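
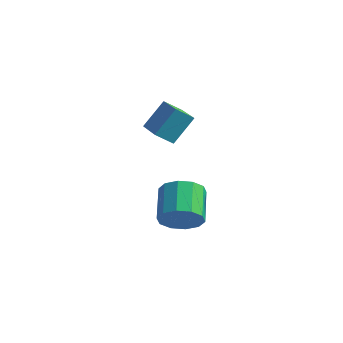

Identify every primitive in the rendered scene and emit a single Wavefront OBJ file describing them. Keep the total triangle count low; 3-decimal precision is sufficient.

v -1.623 -4.574 -3.965
v -0.951 -4.679 -3.152
v -1.925 -3.411 -2.183
v -2.597 -3.306 -2.995
v -0.723 -4.206 -3.543
v -1.697 -2.937 -2.574
v -0.839 -3.873 -4.095
v -1.813 -2.604 -3.126
v -1.255 -3.808 -4.597
v -2.228 -2.539 -3.628
v -1.811 -4.036 -4.858
v -2.784 -2.767 -3.889
v -2.295 -4.469 -4.777
v -3.269 -3.201 -3.808
v -2.523 -4.943 -4.386
v -3.497 -3.674 -3.417
v -2.407 -5.276 -3.834
v -3.381 -4.007 -2.865
v -1.992 -5.341 -3.332
v -2.965 -4.072 -2.363
v -1.436 -5.113 -3.071
v -2.409 -3.844 -2.102
v -3.653 -3.473 0.207
v -4.182 -4.084 0.812
v -3.314 -2.495 1.492
v -3.843 -3.106 2.097
v -2.157 -4.434 0.543
v -2.686 -5.045 1.148
v -1.818 -3.456 1.828
v -2.347 -4.067 2.433
f 2 1 5
f 2 5 3
f 3 5 6
f 3 6 4
f 5 1 7
f 5 7 6
f 6 7 8
f 6 8 4
f 7 1 9
f 7 9 8
f 8 9 10
f 8 10 4
f 9 1 11
f 9 11 10
f 10 11 12
f 10 12 4
f 11 1 13
f 11 13 12
f 12 13 14
f 12 14 4
f 13 1 15
f 13 15 14
f 14 15 16
f 14 16 4
f 15 1 17
f 15 17 16
f 16 17 18
f 16 18 4
f 17 1 19
f 17 19 18
f 18 19 20
f 18 20 4
f 19 1 21
f 19 21 20
f 20 21 22
f 20 22 4
f 21 1 2
f 21 2 22
f 22 2 3
f 22 3 4
f 24 26 23
f 27 24 23
f 23 26 25
f 25 27 23
f 24 30 26
f 28 24 27
f 28 30 24
f 26 30 25
f 29 27 25
f 25 30 29
f 29 28 27
f 30 28 29



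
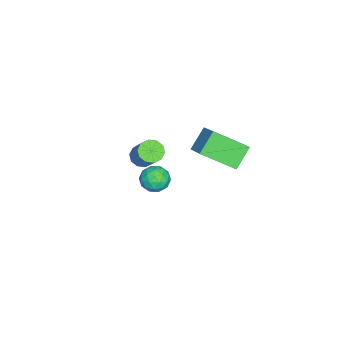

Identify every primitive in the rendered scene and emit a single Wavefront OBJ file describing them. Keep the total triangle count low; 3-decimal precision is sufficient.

v -0.895 2.905 2.726
v -0.514 1.306 3.698
v 0.211 3.694 3.59
v 0.592 2.095 4.562
v 0.028 2.585 1.838
v 0.409 0.986 2.81
v 1.134 3.374 2.702
v 1.515 1.775 3.674
v -2.913 -2.55 -1.625
v -2.423 -2.973 -1.752
v -1.257 -2.114 -0.123
v -1.747 -1.69 0.005
v -2.36 -2.637 -1.974
v -1.194 -1.778 -0.345
v -2.508 -2.268 -2.063
v -1.342 -1.408 -0.434
v -2.811 -2.006 -1.984
v -1.645 -1.147 -0.355
v -3.153 -1.952 -1.768
v -1.987 -1.092 -0.139
v -3.403 -2.126 -1.497
v -2.237 -1.267 0.132
v -3.466 -2.462 -1.275
v -2.3 -1.603 0.354
v -3.318 -2.832 -1.186
v -2.152 -1.972 0.443
v -3.015 -3.093 -1.265
v -1.849 -2.234 0.364
v -2.673 -3.148 -1.481
v -1.507 -2.288 0.148
v 3.36 0.969 3.558
v 3.975 0.901 3.16
v 3.045 -0.141 3.26
v 3.66 -0.209 2.862
v 3.699 -0.173 3.596
v 3.894 0.513 3.78
v 3.126 0.247 2.64
v 3.321 0.933 2.824
v 3.831 0.455 2.592
v 4.185 0.195 3.183
v 2.835 0.565 3.237
v 3.189 0.305 3.828
v 3.695 1.032 3.385
v 3.325 -0.272 3.035
v 3.348 -0.251 3.466
v 3.709 -0.291 3.232
v 3.648 0.804 3.75
v 4.009 0.764 3.516
v 3.847 0.133 3.772
v 3.011 -0.004 2.904
v 3.372 -0.044 2.67
v 3.311 1.051 3.188
v 3.672 1.011 2.954
v 3.173 0.627 2.648
v 3.972 0.73 2.817
v 3.787 0.078 2.642
v 3.473 0.346 2.512
v 3.587 0.749 2.62
v 4.18 0.577 3.165
v 3.995 -0.074 2.99
v 4.018 -0.053 3.421
v 4.132 0.35 3.529
v 4.095 0.315 2.831
v 3.025 0.834 3.43
v 2.84 0.183 3.255
v 2.888 0.41 2.891
v 3.002 0.813 2.999
v 3.233 0.682 3.778
v 3.048 0.03 3.603
v 3.433 0.011 3.8
v 3.547 0.414 3.908
v 2.925 0.445 3.589
f 2 4 1
f 5 2 1
f 1 4 3
f 3 5 1
f 2 8 4
f 6 2 5
f 6 8 2
f 4 8 3
f 7 5 3
f 3 8 7
f 7 6 5
f 8 6 7
f 10 9 13
f 10 13 11
f 11 13 14
f 11 14 12
f 13 9 15
f 13 15 14
f 14 15 16
f 14 16 12
f 15 9 17
f 15 17 16
f 16 17 18
f 16 18 12
f 17 9 19
f 17 19 18
f 18 19 20
f 18 20 12
f 19 9 21
f 19 21 20
f 20 21 22
f 20 22 12
f 21 9 23
f 21 23 22
f 22 23 24
f 22 24 12
f 23 9 25
f 23 25 24
f 24 25 26
f 24 26 12
f 25 9 27
f 25 27 26
f 26 27 28
f 26 28 12
f 27 9 29
f 27 29 28
f 28 29 30
f 28 30 12
f 29 9 10
f 29 10 30
f 30 10 11
f 30 11 12
f 31 68 47
f 68 42 71
f 47 71 36
f 68 71 47
f 31 47 43
f 47 36 48
f 43 48 32
f 47 48 43
f 31 43 52
f 43 32 53
f 52 53 38
f 43 53 52
f 31 52 64
f 52 38 67
f 64 67 41
f 52 67 64
f 31 64 68
f 64 41 72
f 68 72 42
f 64 72 68
f 32 48 59
f 48 36 62
f 59 62 40
f 48 62 59
f 36 71 49
f 71 42 70
f 49 70 35
f 71 70 49
f 42 72 69
f 72 41 65
f 69 65 33
f 72 65 69
f 41 67 66
f 67 38 54
f 66 54 37
f 67 54 66
f 38 53 58
f 53 32 55
f 58 55 39
f 53 55 58
f 34 60 46
f 60 40 61
f 46 61 35
f 60 61 46
f 34 46 44
f 46 35 45
f 44 45 33
f 46 45 44
f 34 44 51
f 44 33 50
f 51 50 37
f 44 50 51
f 34 51 56
f 51 37 57
f 56 57 39
f 51 57 56
f 34 56 60
f 56 39 63
f 60 63 40
f 56 63 60
f 35 61 49
f 61 40 62
f 49 62 36
f 61 62 49
f 33 45 69
f 45 35 70
f 69 70 42
f 45 70 69
f 37 50 66
f 50 33 65
f 66 65 41
f 50 65 66
f 39 57 58
f 57 37 54
f 58 54 38
f 57 54 58
f 40 63 59
f 63 39 55
f 59 55 32
f 63 55 59



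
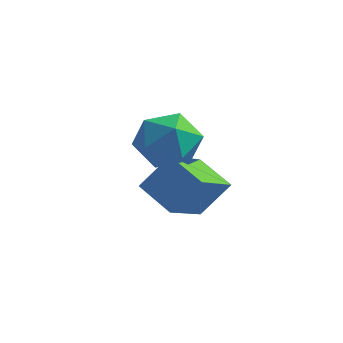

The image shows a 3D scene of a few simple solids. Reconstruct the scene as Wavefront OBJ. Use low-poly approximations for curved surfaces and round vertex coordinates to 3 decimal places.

v -0.534 2.032 -0.04
v -0.027 2.379 -0.257
v 0.007 1.141 -0.203
v 0.514 1.488 -0.42
v 0.349 1.511 0.21
v 0.015 2.062 0.311
v -0.035 1.458 -0.771
v -0.369 2.009 -0.67
v 0.281 2.025 -0.709
v 0.519 2.058 -0.103
v -0.539 1.462 -0.357
v -0.301 1.495 0.249
v -0.244 2.119 -2.135
v -1.016 2.222 -1.747
v -0.333 3.103 -2.572
v -1.105 3.206 -2.184
v 0.165 2.474 -1.416
v -0.607 2.577 -1.028
v 0.076 3.458 -1.853
v -0.696 3.561 -1.465
f 1 12 6
f 1 6 2
f 1 2 8
f 1 8 11
f 1 11 12
f 2 6 10
f 6 12 5
f 12 11 3
f 11 8 7
f 8 2 9
f 4 10 5
f 4 5 3
f 4 3 7
f 4 7 9
f 4 9 10
f 5 10 6
f 3 5 12
f 7 3 11
f 9 7 8
f 10 9 2
f 14 16 13
f 17 14 13
f 13 16 15
f 15 17 13
f 14 20 16
f 18 14 17
f 18 20 14
f 16 20 15
f 19 17 15
f 15 20 19
f 19 18 17
f 20 18 19



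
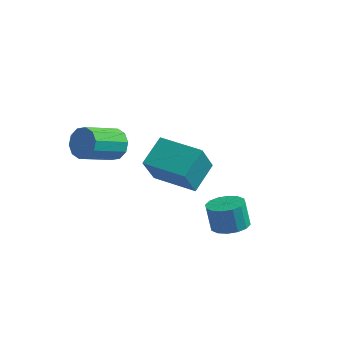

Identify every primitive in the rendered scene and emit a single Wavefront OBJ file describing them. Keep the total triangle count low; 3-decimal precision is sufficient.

v -3.206 0.376 1.788
v -2.834 0.548 2.44
v -3.363 -0.904 3.124
v -3.734 -1.076 2.472
v -3.275 0.724 2.471
v -3.804 -0.728 3.156
v -3.69 0.766 2.242
v -4.219 -0.686 2.926
v -3.92 0.66 1.839
v -4.448 -0.792 2.523
v -3.877 0.445 1.416
v -4.405 -1.007 2.101
v -3.577 0.204 1.136
v -4.106 -1.248 1.82
v -3.136 0.028 1.104
v -3.665 -1.424 1.789
v -2.721 -0.014 1.334
v -3.25 -1.466 2.018
v -2.492 0.092 1.737
v -3.02 -1.36 2.421
v -2.535 0.307 2.159
v -3.063 -1.145 2.844
v 1.362 1.544 -2.035
v 1.97 1.046 -1.885
v 1.706 1.078 -0.715
v 1.098 1.576 -0.865
v 2.133 1.426 -1.858
v 1.87 1.458 -0.688
v 2.09 1.837 -1.879
v 1.826 1.869 -0.709
v 1.851 2.17 -1.942
v 1.588 2.202 -0.772
v 1.482 2.335 -2.03
v 1.218 2.367 -0.859
v 1.08 2.288 -2.119
v 0.816 2.32 -0.948
v 0.754 2.042 -2.185
v 0.49 2.074 -1.015
v 0.59 1.662 -2.212
v 0.327 1.694 -1.042
v 0.634 1.251 -2.191
v 0.37 1.283 -1.021
v 0.872 0.918 -2.128
v 0.609 0.95 -0.958
v 1.242 0.753 -2.041
v 0.978 0.785 -0.87
v 1.644 0.8 -1.952
v 1.38 0.832 -0.781
v -3.306 3.429 -1.919
v -3.219 2.424 -0.44
v -3.248 4.704 -1.056
v -3.16 3.699 0.422
v -1.32 3.421 -2.042
v -1.232 2.416 -0.564
v -1.261 4.696 -1.18
v -1.174 3.691 0.299
f 2 1 5
f 2 5 3
f 3 5 6
f 3 6 4
f 5 1 7
f 5 7 6
f 6 7 8
f 6 8 4
f 7 1 9
f 7 9 8
f 8 9 10
f 8 10 4
f 9 1 11
f 9 11 10
f 10 11 12
f 10 12 4
f 11 1 13
f 11 13 12
f 12 13 14
f 12 14 4
f 13 1 15
f 13 15 14
f 14 15 16
f 14 16 4
f 15 1 17
f 15 17 16
f 16 17 18
f 16 18 4
f 17 1 19
f 17 19 18
f 18 19 20
f 18 20 4
f 19 1 21
f 19 21 20
f 20 21 22
f 20 22 4
f 21 1 2
f 21 2 22
f 22 2 3
f 22 3 4
f 24 23 27
f 24 27 25
f 25 27 28
f 25 28 26
f 27 23 29
f 27 29 28
f 28 29 30
f 28 30 26
f 29 23 31
f 29 31 30
f 30 31 32
f 30 32 26
f 31 23 33
f 31 33 32
f 32 33 34
f 32 34 26
f 33 23 35
f 33 35 34
f 34 35 36
f 34 36 26
f 35 23 37
f 35 37 36
f 36 37 38
f 36 38 26
f 37 23 39
f 37 39 38
f 38 39 40
f 38 40 26
f 39 23 41
f 39 41 40
f 40 41 42
f 40 42 26
f 41 23 43
f 41 43 42
f 42 43 44
f 42 44 26
f 43 23 45
f 43 45 44
f 44 45 46
f 44 46 26
f 45 23 47
f 45 47 46
f 46 47 48
f 46 48 26
f 47 23 24
f 47 24 48
f 48 24 25
f 48 25 26
f 50 52 49
f 53 50 49
f 49 52 51
f 51 53 49
f 50 56 52
f 54 50 53
f 54 56 50
f 52 56 51
f 55 53 51
f 51 56 55
f 55 54 53
f 56 54 55



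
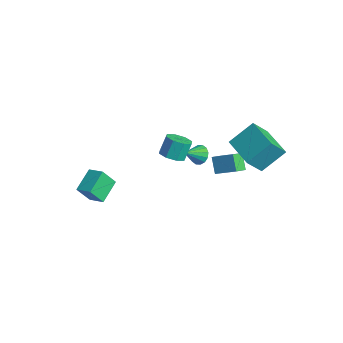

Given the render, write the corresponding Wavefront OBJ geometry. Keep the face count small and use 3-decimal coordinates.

v 0.404 3.069 0.59
v 0.733 2.223 1.055
v 1.457 3.861 1.286
v 1.786 3.016 1.751
v 1.154 2.864 -0.311
v 1.483 2.019 0.154
v 2.207 3.657 0.385
v 2.536 2.811 0.85
v 1.443 -0.818 2.972
v 2.224 -0.963 3.176
v 2.038 -0.386 4.293
v 1.257 -0.242 4.088
v 2.15 -0.414 2.881
v 1.965 0.162 3.997
v 1.663 -0.102 2.639
v 1.477 0.474 3.755
v 1.046 -0.209 2.592
v 0.86 0.367 3.708
v 0.662 -0.674 2.767
v 0.476 -0.097 3.884
v 0.735 -1.222 3.063
v 0.55 -0.646 4.179
v 1.223 -1.534 3.305
v 1.037 -0.958 4.421
v 1.84 -1.427 3.352
v 1.654 -0.851 4.468
v -0.087 1.858 0.809
v 0.139 1.5 0.239
v 0.047 0.762 1.551
v 0.443 1.64 0.391
v 0.605 1.838 0.654
v 0.582 2.041 0.959
v 0.379 2.196 1.224
v 0.052 2.26 1.378
v -0.313 2.216 1.379
v -0.617 2.076 1.228
v -0.78 1.878 0.964
v -0.756 1.674 0.659
v -0.554 1.52 0.394
v -0.226 1.456 0.241
v 2.773 2.137 3.977
v 2.961 3.601 5.206
v 2.683 3.183 2.744
v 2.871 4.647 3.972
v 4.929 2.053 3.748
v 5.117 3.517 4.976
v 4.839 3.099 2.514
v 5.027 4.563 3.743
v -3.724 -3.605 -3.903
v -3.838 -4.411 -2.679
v -4.53 -2.341 -3.144
v -4.643 -3.147 -1.92
v -2.737 -3.193 -3.54
v -2.85 -3.999 -2.316
v -3.542 -1.929 -2.781
v -3.656 -2.735 -1.557
f 2 4 1
f 5 2 1
f 1 4 3
f 3 5 1
f 2 8 4
f 6 2 5
f 6 8 2
f 4 8 3
f 7 5 3
f 3 8 7
f 7 6 5
f 8 6 7
f 10 9 13
f 10 13 11
f 11 13 14
f 11 14 12
f 13 9 15
f 13 15 14
f 14 15 16
f 14 16 12
f 15 9 17
f 15 17 16
f 16 17 18
f 16 18 12
f 17 9 19
f 17 19 18
f 18 19 20
f 18 20 12
f 19 9 21
f 19 21 20
f 20 21 22
f 20 22 12
f 21 9 23
f 21 23 22
f 22 23 24
f 22 24 12
f 23 9 25
f 23 25 24
f 24 25 26
f 24 26 12
f 25 9 10
f 25 10 26
f 26 10 11
f 26 11 12
f 28 27 30
f 28 30 29
f 30 27 31
f 30 31 29
f 31 27 32
f 31 32 29
f 32 27 33
f 32 33 29
f 33 27 34
f 33 34 29
f 34 27 35
f 34 35 29
f 35 27 36
f 35 36 29
f 36 27 37
f 36 37 29
f 37 27 38
f 37 38 29
f 38 27 39
f 38 39 29
f 39 27 40
f 39 40 29
f 40 27 28
f 40 28 29
f 42 44 41
f 45 42 41
f 41 44 43
f 43 45 41
f 42 48 44
f 46 42 45
f 46 48 42
f 44 48 43
f 47 45 43
f 43 48 47
f 47 46 45
f 48 46 47
f 50 52 49
f 53 50 49
f 49 52 51
f 51 53 49
f 50 56 52
f 54 50 53
f 54 56 50
f 52 56 51
f 55 53 51
f 51 56 55
f 55 54 53
f 56 54 55



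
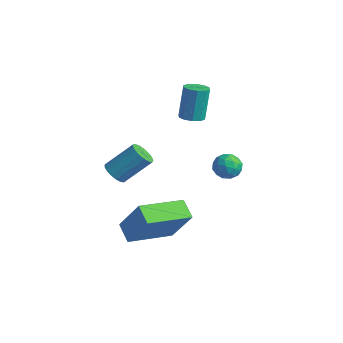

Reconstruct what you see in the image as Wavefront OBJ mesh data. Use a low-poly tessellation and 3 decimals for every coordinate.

v 0.042 -2.473 1.638
v 0.508 -2.359 1.294
v 1.063 -1.353 2.378
v 0.598 -1.467 2.722
v 0.316 -2.167 1.214
v 0.871 -1.161 2.298
v 0.062 -2.046 1.231
v 0.617 -1.04 2.316
v -0.197 -2.022 1.342
v 0.358 -1.016 2.426
v -0.401 -2.102 1.52
v 0.154 -1.096 2.605
v -0.503 -2.267 1.726
v 0.052 -1.261 2.81
v -0.481 -2.479 1.911
v 0.074 -1.473 2.995
v -0.338 -2.689 2.033
v 0.217 -1.683 3.118
v -0.108 -2.851 2.065
v 0.447 -1.844 3.15
v 0.156 -2.925 1.999
v 0.711 -1.919 3.084
v 0.394 -2.896 1.851
v 0.949 -1.89 2.935
v 0.552 -2.77 1.653
v 1.107 -1.764 2.737
v 0.593 -2.576 1.452
v 1.148 -1.57 2.536
v -1.594 2.663 2.255
v -1.129 3.008 2.219
v -1.281 3.382 3.849
v -1.746 3.037 3.885
v -1.419 3.205 2.146
v -1.571 3.58 3.777
v -1.776 3.195 2.115
v -1.928 3.57 3.746
v -2.064 2.982 2.138
v -2.215 3.357 3.768
v -2.172 2.647 2.205
v -2.323 3.022 3.835
v -2.059 2.318 2.291
v -2.211 2.692 3.921
v -1.769 2.12 2.363
v -1.921 2.495 3.994
v -1.412 2.13 2.394
v -1.564 2.505 4.025
v -1.125 2.343 2.372
v -1.276 2.718 4.002
v -1.017 2.678 2.305
v -1.168 3.053 3.935
v 2.485 1.299 2.232
v 3.085 1.551 2.199
v 2.895 0.329 2.281
v 3.495 0.581 2.248
v 3.132 0.673 2.781
v 2.878 1.273 2.751
v 3.102 0.607 1.729
v 2.848 1.207 1.699
v 3.466 1.124 1.888
v 3.485 1.165 2.538
v 2.495 0.715 1.942
v 2.514 0.756 2.592
v 2.749 1.51 2.211
v 3.231 0.37 2.269
v 3.018 0.424 2.583
v 3.371 0.572 2.563
v 2.627 1.347 2.535
v 2.98 1.495 2.516
v 3.008 0.979 2.859
v 3 0.385 1.964
v 3.353 0.533 1.945
v 2.609 1.308 1.917
v 2.962 1.456 1.897
v 2.972 0.901 1.621
v 3.326 1.407 2.009
v 3.567 0.837 2.038
v 3.336 0.852 1.733
v 3.186 1.205 1.715
v 3.337 1.431 2.391
v 3.578 0.861 2.42
v 3.364 0.915 2.734
v 3.215 1.268 2.716
v 3.561 1.18 2.208
v 2.402 1.019 2.06
v 2.643 0.449 2.089
v 2.765 0.612 1.764
v 2.616 0.965 1.746
v 2.413 1.043 2.442
v 2.654 0.473 2.471
v 2.794 0.675 2.765
v 2.644 1.028 2.747
v 2.419 0.7 2.272
v 1.985 -3.255 -1.077
v 1.178 -3.083 -0.566
v 2.179 -1.2 -1.464
v 1.372 -1.028 -0.953
v 3.048 -3.052 0.533
v 2.241 -2.88 1.044
v 3.242 -0.997 0.146
v 2.435 -0.825 0.657
f 2 1 5
f 2 5 3
f 3 5 6
f 3 6 4
f 5 1 7
f 5 7 6
f 6 7 8
f 6 8 4
f 7 1 9
f 7 9 8
f 8 9 10
f 8 10 4
f 9 1 11
f 9 11 10
f 10 11 12
f 10 12 4
f 11 1 13
f 11 13 12
f 12 13 14
f 12 14 4
f 13 1 15
f 13 15 14
f 14 15 16
f 14 16 4
f 15 1 17
f 15 17 16
f 16 17 18
f 16 18 4
f 17 1 19
f 17 19 18
f 18 19 20
f 18 20 4
f 19 1 21
f 19 21 20
f 20 21 22
f 20 22 4
f 21 1 23
f 21 23 22
f 22 23 24
f 22 24 4
f 23 1 25
f 23 25 24
f 24 25 26
f 24 26 4
f 25 1 27
f 25 27 26
f 26 27 28
f 26 28 4
f 27 1 2
f 27 2 28
f 28 2 3
f 28 3 4
f 30 29 33
f 30 33 31
f 31 33 34
f 31 34 32
f 33 29 35
f 33 35 34
f 34 35 36
f 34 36 32
f 35 29 37
f 35 37 36
f 36 37 38
f 36 38 32
f 37 29 39
f 37 39 38
f 38 39 40
f 38 40 32
f 39 29 41
f 39 41 40
f 40 41 42
f 40 42 32
f 41 29 43
f 41 43 42
f 42 43 44
f 42 44 32
f 43 29 45
f 43 45 44
f 44 45 46
f 44 46 32
f 45 29 47
f 45 47 46
f 46 47 48
f 46 48 32
f 47 29 49
f 47 49 48
f 48 49 50
f 48 50 32
f 49 29 30
f 49 30 50
f 50 30 31
f 50 31 32
f 51 88 67
f 88 62 91
f 67 91 56
f 88 91 67
f 51 67 63
f 67 56 68
f 63 68 52
f 67 68 63
f 51 63 72
f 63 52 73
f 72 73 58
f 63 73 72
f 51 72 84
f 72 58 87
f 84 87 61
f 72 87 84
f 51 84 88
f 84 61 92
f 88 92 62
f 84 92 88
f 52 68 79
f 68 56 82
f 79 82 60
f 68 82 79
f 56 91 69
f 91 62 90
f 69 90 55
f 91 90 69
f 62 92 89
f 92 61 85
f 89 85 53
f 92 85 89
f 61 87 86
f 87 58 74
f 86 74 57
f 87 74 86
f 58 73 78
f 73 52 75
f 78 75 59
f 73 75 78
f 54 80 66
f 80 60 81
f 66 81 55
f 80 81 66
f 54 66 64
f 66 55 65
f 64 65 53
f 66 65 64
f 54 64 71
f 64 53 70
f 71 70 57
f 64 70 71
f 54 71 76
f 71 57 77
f 76 77 59
f 71 77 76
f 54 76 80
f 76 59 83
f 80 83 60
f 76 83 80
f 55 81 69
f 81 60 82
f 69 82 56
f 81 82 69
f 53 65 89
f 65 55 90
f 89 90 62
f 65 90 89
f 57 70 86
f 70 53 85
f 86 85 61
f 70 85 86
f 59 77 78
f 77 57 74
f 78 74 58
f 77 74 78
f 60 83 79
f 83 59 75
f 79 75 52
f 83 75 79
f 94 96 93
f 97 94 93
f 93 96 95
f 95 97 93
f 94 100 96
f 98 94 97
f 98 100 94
f 96 100 95
f 99 97 95
f 95 100 99
f 99 98 97
f 100 98 99



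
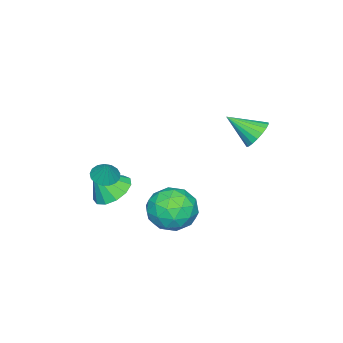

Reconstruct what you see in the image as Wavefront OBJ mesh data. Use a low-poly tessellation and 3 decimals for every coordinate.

v 2.387 -0.205 -0.728
v 2.952 0.006 -1.018
v 2.753 0.185 0.268
v 2.755 0.257 -1.044
v 2.473 0.402 -0.997
v 2.171 0.408 -0.889
v 1.919 0.274 -0.743
v 1.774 0.03 -0.594
v 1.769 -0.268 -0.476
v 1.906 -0.552 -0.415
v 2.153 -0.756 -0.426
v 2.454 -0.834 -0.506
v 2.739 -0.768 -0.637
v 2.944 -0.573 -0.788
v 3.021 -0.294 -0.926
v 1.306 -0.558 -2.466
v 2.053 0.152 -2.451
v 1.874 -1.182 -1.214
v 1.613 0.371 -2.142
v 1.075 0.295 -1.936
v 0.611 -0.052 -1.899
v 0.368 -0.559 -2.041
v 0.422 -1.066 -2.319
v 0.757 -1.411 -2.643
v 1.267 -1.486 -2.911
v 1.789 -1.266 -3.038
v 2.157 -0.821 -2.983
v 2.256 -0.292 -2.764
v -3.624 4.038 -0.007
v -3.082 3.789 -0.598
v -3.196 2.662 0.967
v -2.872 4.009 -0.38
v -2.812 4.234 -0.088
v -2.912 4.421 0.22
v -3.154 4.532 0.483
v -3.489 4.545 0.649
v -3.85 4.458 0.685
v -4.167 4.287 0.584
v -4.377 4.067 0.365
v -4.437 3.842 0.074
v -4.337 3.655 -0.234
v -4.095 3.545 -0.497
v -3.76 3.532 -0.663
v -3.399 3.619 -0.699
v 1.389 3.67 -1.982
v 2.368 2.916 -1.869
v 0.492 2.324 -3.171
v 1.471 1.57 -3.058
v 0.73 1.776 -2.084
v 1.284 2.608 -1.349
v 1.576 2.632 -3.691
v 2.13 3.464 -2.956
v 2.483 2.275 -2.924
v 1.961 1.746 -1.931
v 0.899 3.494 -3.109
v 0.377 2.965 -2.116
v 1.957 3.411 -1.821
v 0.903 1.829 -3.219
v 0.467 1.95 -2.647
v 1.042 1.507 -2.58
v 1.32 3.23 -1.516
v 1.896 2.787 -1.449
v 0.933 2.117 -1.575
v 0.964 2.453 -3.591
v 1.54 2.01 -3.524
v 1.818 3.733 -2.46
v 2.393 3.29 -2.393
v 1.927 3.123 -3.465
v 2.601 2.591 -2.375
v 2.073 1.8 -3.074
v 2.135 2.424 -3.446
v 2.461 2.913 -3.014
v 2.293 2.28 -1.791
v 1.766 1.489 -2.49
v 1.33 1.61 -1.918
v 1.656 2.099 -1.486
v 2.361 1.903 -2.412
v 1.094 3.751 -2.55
v 0.567 2.96 -3.249
v 1.204 3.141 -3.554
v 1.53 3.63 -3.122
v 0.787 3.44 -1.966
v 0.259 2.649 -2.665
v 0.399 2.327 -2.026
v 0.725 2.816 -1.594
v 0.499 3.337 -2.628
f 2 1 4
f 2 4 3
f 4 1 5
f 4 5 3
f 5 1 6
f 5 6 3
f 6 1 7
f 6 7 3
f 7 1 8
f 7 8 3
f 8 1 9
f 8 9 3
f 9 1 10
f 9 10 3
f 10 1 11
f 10 11 3
f 11 1 12
f 11 12 3
f 12 1 13
f 12 13 3
f 13 1 14
f 13 14 3
f 14 1 15
f 14 15 3
f 15 1 2
f 15 2 3
f 17 16 19
f 17 19 18
f 19 16 20
f 19 20 18
f 20 16 21
f 20 21 18
f 21 16 22
f 21 22 18
f 22 16 23
f 22 23 18
f 23 16 24
f 23 24 18
f 24 16 25
f 24 25 18
f 25 16 26
f 25 26 18
f 26 16 27
f 26 27 18
f 27 16 28
f 27 28 18
f 28 16 17
f 28 17 18
f 30 29 32
f 30 32 31
f 32 29 33
f 32 33 31
f 33 29 34
f 33 34 31
f 34 29 35
f 34 35 31
f 35 29 36
f 35 36 31
f 36 29 37
f 36 37 31
f 37 29 38
f 37 38 31
f 38 29 39
f 38 39 31
f 39 29 40
f 39 40 31
f 40 29 41
f 40 41 31
f 41 29 42
f 41 42 31
f 42 29 43
f 42 43 31
f 43 29 44
f 43 44 31
f 44 29 30
f 44 30 31
f 45 82 61
f 82 56 85
f 61 85 50
f 82 85 61
f 45 61 57
f 61 50 62
f 57 62 46
f 61 62 57
f 45 57 66
f 57 46 67
f 66 67 52
f 57 67 66
f 45 66 78
f 66 52 81
f 78 81 55
f 66 81 78
f 45 78 82
f 78 55 86
f 82 86 56
f 78 86 82
f 46 62 73
f 62 50 76
f 73 76 54
f 62 76 73
f 50 85 63
f 85 56 84
f 63 84 49
f 85 84 63
f 56 86 83
f 86 55 79
f 83 79 47
f 86 79 83
f 55 81 80
f 81 52 68
f 80 68 51
f 81 68 80
f 52 67 72
f 67 46 69
f 72 69 53
f 67 69 72
f 48 74 60
f 74 54 75
f 60 75 49
f 74 75 60
f 48 60 58
f 60 49 59
f 58 59 47
f 60 59 58
f 48 58 65
f 58 47 64
f 65 64 51
f 58 64 65
f 48 65 70
f 65 51 71
f 70 71 53
f 65 71 70
f 48 70 74
f 70 53 77
f 74 77 54
f 70 77 74
f 49 75 63
f 75 54 76
f 63 76 50
f 75 76 63
f 47 59 83
f 59 49 84
f 83 84 56
f 59 84 83
f 51 64 80
f 64 47 79
f 80 79 55
f 64 79 80
f 53 71 72
f 71 51 68
f 72 68 52
f 71 68 72
f 54 77 73
f 77 53 69
f 73 69 46
f 77 69 73



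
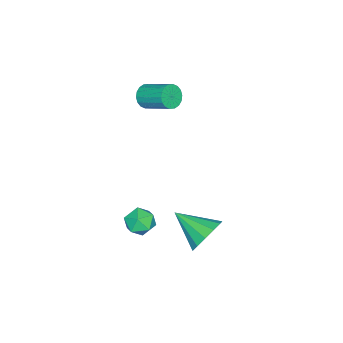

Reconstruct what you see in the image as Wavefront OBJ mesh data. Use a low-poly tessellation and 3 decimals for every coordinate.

v -0.141 -2.242 1.38
v 0.197 -2.519 1.806
v 0.418 -1.235 2.466
v 0.081 -0.958 2.04
v 0.38 -2.453 1.617
v 0.601 -1.169 2.276
v 0.461 -2.346 1.381
v 0.682 -1.062 2.04
v 0.422 -2.218 1.145
v 0.643 -0.934 1.804
v 0.271 -2.094 0.955
v 0.492 -0.811 1.615
v 0.04 -2 0.85
v 0.261 -0.717 1.509
v -0.228 -1.954 0.85
v -0.007 -0.67 1.509
v -0.478 -1.965 0.954
v -0.257 -0.681 1.614
v -0.661 -2.031 1.144
v -0.44 -0.747 1.803
v -0.742 -2.138 1.38
v -0.521 -0.854 2.039
v -0.703 -2.266 1.616
v -0.482 -0.982 2.275
v -0.552 -2.389 1.805
v -0.331 -1.106 2.465
v -0.321 -2.483 1.911
v -0.1 -1.2 2.57
v -0.053 -2.53 1.911
v 0.168 -1.246 2.57
v 3.224 2.326 -3.118
v 3.763 1.954 -3.778
v 3.116 0.794 -2.342
v 4.086 2.122 -3.401
v 4.135 2.355 -2.934
v 3.895 2.579 -2.526
v 3.441 2.722 -2.305
v 2.919 2.74 -2.343
v 2.493 2.626 -2.626
v 2.3 2.417 -3.066
v 2.399 2.179 -3.522
v 2.76 1.987 -3.85
v 3.269 1.903 -3.945
v 2.841 -0.208 -3.882
v 3.419 -0.525 -4.232
v 2.941 -1.015 -2.988
v 3.519 -1.332 -3.338
v 3.59 -0.65 -3.043
v 3.528 -0.151 -3.595
v 2.832 -1.389 -3.625
v 2.77 -0.89 -4.177
v 3.413 -1.255 -4.073
v 3.882 -0.798 -3.714
v 2.478 -0.742 -3.506
v 2.947 -0.285 -3.147
f 2 1 5
f 2 5 3
f 3 5 6
f 3 6 4
f 5 1 7
f 5 7 6
f 6 7 8
f 6 8 4
f 7 1 9
f 7 9 8
f 8 9 10
f 8 10 4
f 9 1 11
f 9 11 10
f 10 11 12
f 10 12 4
f 11 1 13
f 11 13 12
f 12 13 14
f 12 14 4
f 13 1 15
f 13 15 14
f 14 15 16
f 14 16 4
f 15 1 17
f 15 17 16
f 16 17 18
f 16 18 4
f 17 1 19
f 17 19 18
f 18 19 20
f 18 20 4
f 19 1 21
f 19 21 20
f 20 21 22
f 20 22 4
f 21 1 23
f 21 23 22
f 22 23 24
f 22 24 4
f 23 1 25
f 23 25 24
f 24 25 26
f 24 26 4
f 25 1 27
f 25 27 26
f 26 27 28
f 26 28 4
f 27 1 29
f 27 29 28
f 28 29 30
f 28 30 4
f 29 1 2
f 29 2 30
f 30 2 3
f 30 3 4
f 32 31 34
f 32 34 33
f 34 31 35
f 34 35 33
f 35 31 36
f 35 36 33
f 36 31 37
f 36 37 33
f 37 31 38
f 37 38 33
f 38 31 39
f 38 39 33
f 39 31 40
f 39 40 33
f 40 31 41
f 40 41 33
f 41 31 42
f 41 42 33
f 42 31 43
f 42 43 33
f 43 31 32
f 43 32 33
f 44 55 49
f 44 49 45
f 44 45 51
f 44 51 54
f 44 54 55
f 45 49 53
f 49 55 48
f 55 54 46
f 54 51 50
f 51 45 52
f 47 53 48
f 47 48 46
f 47 46 50
f 47 50 52
f 47 52 53
f 48 53 49
f 46 48 55
f 50 46 54
f 52 50 51
f 53 52 45



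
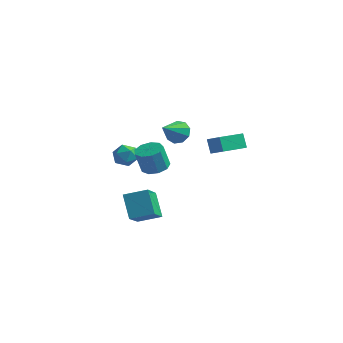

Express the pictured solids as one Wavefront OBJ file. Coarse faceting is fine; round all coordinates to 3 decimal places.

v -2.103 -1.571 0.933
v -1.501 -1.635 0.478
v -1.979 -2.745 1.262
v -1.377 -2.809 0.807
v -1.336 -2.384 1.433
v -1.412 -1.659 1.229
v -2.068 -2.721 0.511
v -2.144 -1.996 0.307
v -1.479 -2.346 0.217
v -1.027 -2.138 0.787
v -2.453 -2.242 0.953
v -2.001 -2.034 1.523
v 0.526 -3.294 1.273
v 0.993 -3.906 1.287
v 0.701 -4.098 2.602
v 0.234 -3.486 2.587
v 1.263 -3.471 1.411
v 0.971 -3.662 2.725
v 1.188 -2.953 1.47
v 0.896 -3.144 2.784
v 0.803 -2.595 1.436
v 0.511 -2.786 2.751
v 0.289 -2.564 1.326
v -0.003 -2.755 2.641
v -0.114 -2.875 1.192
v -0.406 -3.066 2.506
v -0.218 -3.382 1.095
v -0.51 -3.573 2.409
v 0.027 -3.848 1.081
v -0.265 -4.04 2.396
v 0.505 -4.055 1.157
v 0.213 -4.247 2.472
v 0.156 0.18 1.795
v 0.891 -0.013 1.781
v -0.156 -1.08 2.765
v 0.801 0.313 2.175
v 0.409 0.577 2.392
v -0.102 0.655 2.33
v -0.491 0.511 2.017
v -0.578 0.212 1.601
v -0.321 -0.102 1.275
v 0.159 -0.284 1.193
v 0.637 -0.249 1.393
v 0.474 3.228 -0.398
v 1.367 2.856 0.223
v 1.258 4.629 -0.685
v 2.151 4.256 -0.064
v 0.869 2.844 -1.196
v 1.762 2.471 -0.575
v 1.653 4.244 -1.483
v 2.546 3.872 -0.862
v -1.079 -3.155 -3.28
v -1.843 -2.349 -2.114
v -1.423 -1.497 -4.652
v -2.187 -0.691 -3.487
v 0.107 -2.589 -2.893
v -0.657 -1.783 -1.728
v -0.237 -0.931 -4.266
v -1.001 -0.125 -3.1
f 1 12 6
f 1 6 2
f 1 2 8
f 1 8 11
f 1 11 12
f 2 6 10
f 6 12 5
f 12 11 3
f 11 8 7
f 8 2 9
f 4 10 5
f 4 5 3
f 4 3 7
f 4 7 9
f 4 9 10
f 5 10 6
f 3 5 12
f 7 3 11
f 9 7 8
f 10 9 2
f 14 13 17
f 14 17 15
f 15 17 18
f 15 18 16
f 17 13 19
f 17 19 18
f 18 19 20
f 18 20 16
f 19 13 21
f 19 21 20
f 20 21 22
f 20 22 16
f 21 13 23
f 21 23 22
f 22 23 24
f 22 24 16
f 23 13 25
f 23 25 24
f 24 25 26
f 24 26 16
f 25 13 27
f 25 27 26
f 26 27 28
f 26 28 16
f 27 13 29
f 27 29 28
f 28 29 30
f 28 30 16
f 29 13 31
f 29 31 30
f 30 31 32
f 30 32 16
f 31 13 14
f 31 14 32
f 32 14 15
f 32 15 16
f 34 33 36
f 34 36 35
f 36 33 37
f 36 37 35
f 37 33 38
f 37 38 35
f 38 33 39
f 38 39 35
f 39 33 40
f 39 40 35
f 40 33 41
f 40 41 35
f 41 33 42
f 41 42 35
f 42 33 43
f 42 43 35
f 43 33 34
f 43 34 35
f 45 47 44
f 48 45 44
f 44 47 46
f 46 48 44
f 45 51 47
f 49 45 48
f 49 51 45
f 47 51 46
f 50 48 46
f 46 51 50
f 50 49 48
f 51 49 50
f 53 55 52
f 56 53 52
f 52 55 54
f 54 56 52
f 53 59 55
f 57 53 56
f 57 59 53
f 55 59 54
f 58 56 54
f 54 59 58
f 58 57 56
f 59 57 58



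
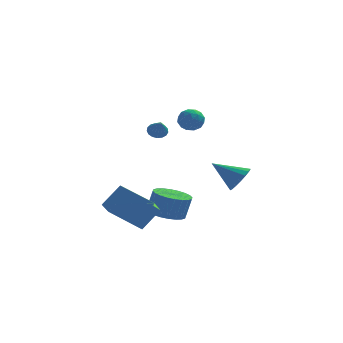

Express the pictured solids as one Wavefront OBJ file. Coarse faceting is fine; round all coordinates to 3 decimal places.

v 3.281 -3.529 0.178
v 3.783 -3.477 0.874
v 1.859 -3.271 1.182
v 3.759 -3.088 0.74
v 3.625 -2.801 0.478
v 3.413 -2.68 0.146
v 3.171 -2.754 -0.178
v 2.953 -3.006 -0.421
v 2.811 -3.378 -0.526
v 2.777 -3.784 -0.471
v 2.858 -4.132 -0.266
v 3.036 -4.342 0.04
v 3.27 -4.366 0.377
v 3.506 -4.198 0.669
v 3.692 -3.877 0.849
v -0.868 0.056 2.331
v -0.32 0.056 2.216
v -0.692 -0.756 3.169
v -0.346 0.245 2.404
v -0.492 0.391 2.576
v -0.724 0.459 2.692
v -0.989 0.436 2.725
v -1.226 0.325 2.667
v -1.382 0.153 2.533
v -1.419 -0.042 2.353
v -1.331 -0.214 2.167
v -1.136 -0.324 2.019
v -0.881 -0.347 1.943
v -0.622 -0.278 1.955
v -0.42 -0.132 2.054
v -0.445 0.014 -3.576
v 0.205 0.834 -3.8
v 0.554 0.927 -2.448
v -0.095 0.106 -2.224
v -0.153 1.033 -3.721
v 0.196 1.126 -2.369
v -0.556 1.077 -3.621
v -0.207 1.17 -2.268
v -0.942 0.959 -3.513
v -0.593 1.052 -2.16
v -1.252 0.697 -3.415
v -0.903 0.79 -2.062
v -1.439 0.331 -3.341
v -1.09 0.424 -1.989
v -1.475 -0.083 -3.304
v -1.125 0.01 -1.951
v -1.354 -0.483 -3.307
v -1.004 -0.39 -1.955
v -1.094 -0.807 -3.352
v -0.745 -0.714 -2
v -0.736 -1.006 -3.431
v -0.387 -0.913 -2.079
v -0.333 -1.05 -3.532
v 0.016 -0.957 -2.179
v 0.053 -0.932 -3.64
v 0.402 -0.839 -2.287
v 0.363 -0.67 -3.738
v 0.712 -0.577 -2.385
v 0.55 -0.304 -3.811
v 0.899 -0.211 -2.459
v 0.585 0.11 -3.849
v 0.935 0.203 -2.496
v 0.464 0.51 -3.845
v 0.814 0.603 -2.493
v -1.889 -4.681 -2.344
v -3.614 -3.623 -1.531
v -1.613 -3.507 -3.285
v -3.337 -2.449 -2.473
v -0.983 -4.031 -1.267
v -2.707 -2.973 -0.455
v -0.706 -2.857 -2.209
v -2.431 -1.799 -1.396
v 0.704 -1.985 4.033
v 1.062 -2.37 4.549
v 0.598 -2.97 3.371
v 0.956 -3.355 3.887
v 0.28 -3.098 4.022
v 0.345 -2.489 4.431
v 1.315 -2.851 3.489
v 1.38 -2.242 3.898
v 1.439 -2.905 4.212
v 0.799 -3.058 4.542
v 0.861 -2.282 3.378
v 0.221 -2.435 3.708
v 0.892 -2.091 4.349
v 0.768 -3.249 3.571
v 0.37 -3.098 3.651
v 0.58 -3.324 3.954
v 0.471 -2.161 4.28
v 0.681 -2.388 4.583
v 0.221 -2.815 4.274
v 0.979 -2.952 3.337
v 1.189 -3.179 3.64
v 1.08 -2.016 3.966
v 1.29 -2.242 4.269
v 1.439 -2.525 3.646
v 1.324 -2.632 4.454
v 1.262 -3.211 4.065
v 1.473 -2.914 3.831
v 1.512 -2.557 4.072
v 0.948 -2.722 4.648
v 0.886 -3.3 4.259
v 0.488 -3.149 4.339
v 0.527 -2.792 4.579
v 1.17 -3.036 4.45
v 0.774 -2.04 3.661
v 0.712 -2.618 3.272
v 1.133 -2.548 3.341
v 1.172 -2.191 3.581
v 0.398 -2.129 3.855
v 0.336 -2.708 3.466
v 0.148 -2.783 3.848
v 0.187 -2.426 4.089
v 0.49 -2.304 3.47
f 2 1 4
f 2 4 3
f 4 1 5
f 4 5 3
f 5 1 6
f 5 6 3
f 6 1 7
f 6 7 3
f 7 1 8
f 7 8 3
f 8 1 9
f 8 9 3
f 9 1 10
f 9 10 3
f 10 1 11
f 10 11 3
f 11 1 12
f 11 12 3
f 12 1 13
f 12 13 3
f 13 1 14
f 13 14 3
f 14 1 15
f 14 15 3
f 15 1 2
f 15 2 3
f 17 16 19
f 17 19 18
f 19 16 20
f 19 20 18
f 20 16 21
f 20 21 18
f 21 16 22
f 21 22 18
f 22 16 23
f 22 23 18
f 23 16 24
f 23 24 18
f 24 16 25
f 24 25 18
f 25 16 26
f 25 26 18
f 26 16 27
f 26 27 18
f 27 16 28
f 27 28 18
f 28 16 29
f 28 29 18
f 29 16 30
f 29 30 18
f 30 16 17
f 30 17 18
f 32 31 35
f 32 35 33
f 33 35 36
f 33 36 34
f 35 31 37
f 35 37 36
f 36 37 38
f 36 38 34
f 37 31 39
f 37 39 38
f 38 39 40
f 38 40 34
f 39 31 41
f 39 41 40
f 40 41 42
f 40 42 34
f 41 31 43
f 41 43 42
f 42 43 44
f 42 44 34
f 43 31 45
f 43 45 44
f 44 45 46
f 44 46 34
f 45 31 47
f 45 47 46
f 46 47 48
f 46 48 34
f 47 31 49
f 47 49 48
f 48 49 50
f 48 50 34
f 49 31 51
f 49 51 50
f 50 51 52
f 50 52 34
f 51 31 53
f 51 53 52
f 52 53 54
f 52 54 34
f 53 31 55
f 53 55 54
f 54 55 56
f 54 56 34
f 55 31 57
f 55 57 56
f 56 57 58
f 56 58 34
f 57 31 59
f 57 59 58
f 58 59 60
f 58 60 34
f 59 31 61
f 59 61 60
f 60 61 62
f 60 62 34
f 61 31 63
f 61 63 62
f 62 63 64
f 62 64 34
f 63 31 32
f 63 32 64
f 64 32 33
f 64 33 34
f 66 68 65
f 69 66 65
f 65 68 67
f 67 69 65
f 66 72 68
f 70 66 69
f 70 72 66
f 68 72 67
f 71 69 67
f 67 72 71
f 71 70 69
f 72 70 71
f 73 110 89
f 110 84 113
f 89 113 78
f 110 113 89
f 73 89 85
f 89 78 90
f 85 90 74
f 89 90 85
f 73 85 94
f 85 74 95
f 94 95 80
f 85 95 94
f 73 94 106
f 94 80 109
f 106 109 83
f 94 109 106
f 73 106 110
f 106 83 114
f 110 114 84
f 106 114 110
f 74 90 101
f 90 78 104
f 101 104 82
f 90 104 101
f 78 113 91
f 113 84 112
f 91 112 77
f 113 112 91
f 84 114 111
f 114 83 107
f 111 107 75
f 114 107 111
f 83 109 108
f 109 80 96
f 108 96 79
f 109 96 108
f 80 95 100
f 95 74 97
f 100 97 81
f 95 97 100
f 76 102 88
f 102 82 103
f 88 103 77
f 102 103 88
f 76 88 86
f 88 77 87
f 86 87 75
f 88 87 86
f 76 86 93
f 86 75 92
f 93 92 79
f 86 92 93
f 76 93 98
f 93 79 99
f 98 99 81
f 93 99 98
f 76 98 102
f 98 81 105
f 102 105 82
f 98 105 102
f 77 103 91
f 103 82 104
f 91 104 78
f 103 104 91
f 75 87 111
f 87 77 112
f 111 112 84
f 87 112 111
f 79 92 108
f 92 75 107
f 108 107 83
f 92 107 108
f 81 99 100
f 99 79 96
f 100 96 80
f 99 96 100
f 82 105 101
f 105 81 97
f 101 97 74
f 105 97 101



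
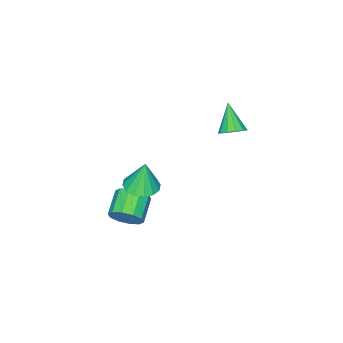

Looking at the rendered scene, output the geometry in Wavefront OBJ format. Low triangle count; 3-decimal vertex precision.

v 4.14 -1.299 -0.026
v 4.675 -1.737 0.64
v 3.394 -2.339 1.273
v 2.86 -1.901 0.606
v 4.526 -1.201 0.847
v 3.245 -1.803 1.48
v 4.23 -0.703 0.721
v 2.949 -1.305 1.354
v 3.899 -0.433 0.309
v 2.618 -1.034 0.942
v 3.661 -0.493 -0.231
v 2.38 -1.095 0.402
v 3.606 -0.861 -0.693
v 2.325 -1.463 -0.06
v 3.755 -1.397 -0.9
v 2.474 -1.999 -0.267
v 4.051 -1.895 -0.774
v 2.77 -2.497 -0.141
v 4.382 -2.166 -0.362
v 3.101 -2.767 0.271
v 4.62 -2.105 0.178
v 3.339 -2.707 0.811
v -3.278 -0.201 2.504
v -2.706 -0.755 2.432
v -4.122 -1.239 3.796
v -2.567 -0.469 2.752
v -2.654 -0.099 2.994
v -2.939 0.24 3.079
v -3.332 0.438 2.983
v -3.708 0.434 2.734
v -3.948 0.228 2.412
v -3.975 -0.114 2.12
v -3.781 -0.483 1.949
v -3.427 -0.763 1.955
v -3.027 -0.864 2.135
v 3.063 -1.137 2.121
v 4.002 -0.826 2.172
v 2.917 -0.983 3.899
v 3.724 -0.4 2.112
v 3.269 -0.171 2.054
v 2.759 -0.201 2.015
v 2.33 -0.482 2.004
v 2.098 -0.939 2.024
v 2.125 -1.448 2.071
v 2.403 -1.875 2.131
v 2.858 -2.103 2.188
v 3.368 -2.073 2.228
v 3.796 -1.792 2.239
v 4.028 -1.336 2.218
f 2 1 5
f 2 5 3
f 3 5 6
f 3 6 4
f 5 1 7
f 5 7 6
f 6 7 8
f 6 8 4
f 7 1 9
f 7 9 8
f 8 9 10
f 8 10 4
f 9 1 11
f 9 11 10
f 10 11 12
f 10 12 4
f 11 1 13
f 11 13 12
f 12 13 14
f 12 14 4
f 13 1 15
f 13 15 14
f 14 15 16
f 14 16 4
f 15 1 17
f 15 17 16
f 16 17 18
f 16 18 4
f 17 1 19
f 17 19 18
f 18 19 20
f 18 20 4
f 19 1 21
f 19 21 20
f 20 21 22
f 20 22 4
f 21 1 2
f 21 2 22
f 22 2 3
f 22 3 4
f 24 23 26
f 24 26 25
f 26 23 27
f 26 27 25
f 27 23 28
f 27 28 25
f 28 23 29
f 28 29 25
f 29 23 30
f 29 30 25
f 30 23 31
f 30 31 25
f 31 23 32
f 31 32 25
f 32 23 33
f 32 33 25
f 33 23 34
f 33 34 25
f 34 23 35
f 34 35 25
f 35 23 24
f 35 24 25
f 37 36 39
f 37 39 38
f 39 36 40
f 39 40 38
f 40 36 41
f 40 41 38
f 41 36 42
f 41 42 38
f 42 36 43
f 42 43 38
f 43 36 44
f 43 44 38
f 44 36 45
f 44 45 38
f 45 36 46
f 45 46 38
f 46 36 47
f 46 47 38
f 47 36 48
f 47 48 38
f 48 36 49
f 48 49 38
f 49 36 37
f 49 37 38



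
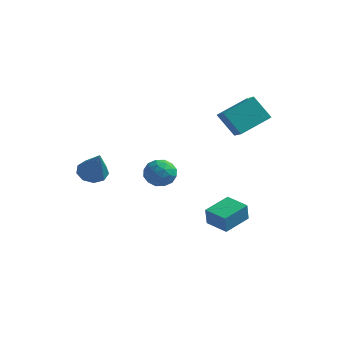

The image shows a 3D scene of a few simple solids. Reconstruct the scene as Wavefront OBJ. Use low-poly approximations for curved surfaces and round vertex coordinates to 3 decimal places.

v 1.504 3.168 3.515
v 2.249 2.433 4.08
v 2.469 4.756 4.308
v 3.214 4.02 4.873
v 2.526 3.2 2.207
v 3.271 2.464 2.772
v 3.491 4.787 3
v 4.236 4.052 3.565
v -1.466 2.691 -1.846
v -0.64 2.715 -1.345
v -2.1 1.765 -0.755
v -1.274 1.789 -0.254
v -1.82 2.584 -0.325
v -1.428 3.157 -1
v -1.312 1.323 -1.1
v -0.92 1.896 -1.775
v -0.544 1.87 -0.884
v -0.858 2.65 -0.405
v -1.882 1.83 -1.695
v -2.196 2.61 -1.216
v -0.997 2.784 -1.691
v -1.743 1.696 -0.409
v -2.064 2.163 -0.451
v -1.578 2.178 -0.156
v -1.461 3.044 -1.488
v -0.975 3.058 -1.194
v -1.669 2.981 -0.594
v -1.765 1.422 -0.906
v -1.279 1.436 -0.612
v -1.162 2.302 -1.944
v -0.676 2.317 -1.649
v -1.071 1.499 -1.506
v -0.455 2.302 -1.126
v -0.828 1.758 -0.484
v -0.85 1.484 -0.982
v -0.62 1.82 -1.378
v -0.64 2.76 -0.844
v -1.012 2.216 -0.203
v -1.334 2.683 -0.245
v -1.103 3.02 -0.641
v -0.584 2.264 -0.573
v -1.728 2.264 -1.897
v -2.1 1.72 -1.256
v -1.637 1.46 -1.459
v -1.406 1.797 -1.855
v -1.912 2.722 -1.616
v -2.285 2.178 -0.974
v -2.12 2.66 -0.722
v -1.89 2.996 -1.118
v -2.156 2.216 -1.527
v 1.864 1.396 -3.659
v 1.905 1.125 -2.552
v 2.367 2.998 -3.285
v 2.408 2.727 -2.179
v 3.192 1.013 -3.801
v 3.233 0.742 -2.695
v 3.695 2.615 -3.428
v 3.736 2.344 -2.321
v -2.527 -2.813 0.986
v -1.804 -2.902 0.548
v -1.593 -3.627 2.694
v -1.818 -2.381 0.805
v -2.163 -2.061 1.146
v -2.679 -2.093 1.412
v -3.124 -2.462 1.479
v -3.289 -2.995 1.315
v -3.097 -3.443 0.997
v -2.639 -3.596 0.674
v -2.128 -3.382 0.497
f 2 4 1
f 5 2 1
f 1 4 3
f 3 5 1
f 2 8 4
f 6 2 5
f 6 8 2
f 4 8 3
f 7 5 3
f 3 8 7
f 7 6 5
f 8 6 7
f 9 46 25
f 46 20 49
f 25 49 14
f 46 49 25
f 9 25 21
f 25 14 26
f 21 26 10
f 25 26 21
f 9 21 30
f 21 10 31
f 30 31 16
f 21 31 30
f 9 30 42
f 30 16 45
f 42 45 19
f 30 45 42
f 9 42 46
f 42 19 50
f 46 50 20
f 42 50 46
f 10 26 37
f 26 14 40
f 37 40 18
f 26 40 37
f 14 49 27
f 49 20 48
f 27 48 13
f 49 48 27
f 20 50 47
f 50 19 43
f 47 43 11
f 50 43 47
f 19 45 44
f 45 16 32
f 44 32 15
f 45 32 44
f 16 31 36
f 31 10 33
f 36 33 17
f 31 33 36
f 12 38 24
f 38 18 39
f 24 39 13
f 38 39 24
f 12 24 22
f 24 13 23
f 22 23 11
f 24 23 22
f 12 22 29
f 22 11 28
f 29 28 15
f 22 28 29
f 12 29 34
f 29 15 35
f 34 35 17
f 29 35 34
f 12 34 38
f 34 17 41
f 38 41 18
f 34 41 38
f 13 39 27
f 39 18 40
f 27 40 14
f 39 40 27
f 11 23 47
f 23 13 48
f 47 48 20
f 23 48 47
f 15 28 44
f 28 11 43
f 44 43 19
f 28 43 44
f 17 35 36
f 35 15 32
f 36 32 16
f 35 32 36
f 18 41 37
f 41 17 33
f 37 33 10
f 41 33 37
f 52 54 51
f 55 52 51
f 51 54 53
f 53 55 51
f 52 58 54
f 56 52 55
f 56 58 52
f 54 58 53
f 57 55 53
f 53 58 57
f 57 56 55
f 58 56 57
f 60 59 62
f 60 62 61
f 62 59 63
f 62 63 61
f 63 59 64
f 63 64 61
f 64 59 65
f 64 65 61
f 65 59 66
f 65 66 61
f 66 59 67
f 66 67 61
f 67 59 68
f 67 68 61
f 68 59 69
f 68 69 61
f 69 59 60
f 69 60 61



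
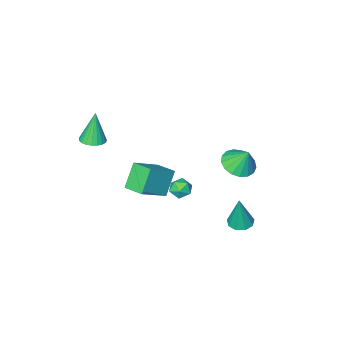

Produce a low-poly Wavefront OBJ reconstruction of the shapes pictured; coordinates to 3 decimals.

v 1.659 0.629 1.342
v 3.148 0.786 2.324
v 1.398 1.76 1.557
v 2.887 1.917 2.538
v 2.433 1.043 0.102
v 3.922 1.2 1.083
v 2.172 2.174 0.316
v 3.661 2.331 1.298
v -2.587 1.785 -4.39
v -2.015 2.187 -4.511
v -2.313 1.995 -2.39
v -2.411 2.466 -4.486
v -2.89 2.427 -4.416
v -3.227 2.087 -4.334
v -3.265 1.606 -4.278
v -2.986 1.209 -4.275
v -2.52 1.081 -4.326
v -2.085 1.283 -4.406
v -1.886 1.72 -4.48
v 0.159 1.422 -0.391
v 0.584 1.906 -0.492
v 0.956 0.734 -0.328
v 1.381 1.218 -0.429
v 1.046 1.189 0.129
v 0.553 1.614 0.091
v 0.987 1.026 -0.911
v 0.494 1.451 -0.949
v 1.095 1.661 -0.813
v 1.132 1.762 -0.17
v 0.408 0.878 -0.65
v 0.445 0.979 -0.007
v 3.018 -3.341 1.114
v 3.712 -3.27 1.241
v 2.702 -3.539 2.946
v 3.619 -2.99 1.255
v 3.421 -2.771 1.245
v 3.154 -2.651 1.212
v 2.863 -2.649 1.162
v 2.599 -2.767 1.104
v 2.407 -2.985 1.047
v 2.321 -3.263 1.002
v 2.355 -3.555 0.977
v 2.504 -3.81 0.974
v 2.742 -3.984 0.996
v 3.027 -4.046 1.039
v 3.311 -3.987 1.094
v 3.544 -3.815 1.153
v 3.686 -3.562 1.205
v -3.623 0.039 -1.426
v -2.657 0.172 -1.334
v -3.817 0.621 -0.234
v -2.804 0.562 -1.548
v -3.139 0.833 -1.735
v -3.585 0.921 -1.851
v -4.039 0.807 -1.869
v -4.399 0.518 -1.786
v -4.58 0.118 -1.62
v -4.543 -0.299 -1.41
v -4.295 -0.639 -1.203
v -3.893 -0.824 -1.048
v -3.429 -0.811 -0.978
v -3.01 -0.604 -1.012
v -2.731 -0.249 -1.14
f 2 4 1
f 5 2 1
f 1 4 3
f 3 5 1
f 2 8 4
f 6 2 5
f 6 8 2
f 4 8 3
f 7 5 3
f 3 8 7
f 7 6 5
f 8 6 7
f 10 9 12
f 10 12 11
f 12 9 13
f 12 13 11
f 13 9 14
f 13 14 11
f 14 9 15
f 14 15 11
f 15 9 16
f 15 16 11
f 16 9 17
f 16 17 11
f 17 9 18
f 17 18 11
f 18 9 19
f 18 19 11
f 19 9 10
f 19 10 11
f 20 31 25
f 20 25 21
f 20 21 27
f 20 27 30
f 20 30 31
f 21 25 29
f 25 31 24
f 31 30 22
f 30 27 26
f 27 21 28
f 23 29 24
f 23 24 22
f 23 22 26
f 23 26 28
f 23 28 29
f 24 29 25
f 22 24 31
f 26 22 30
f 28 26 27
f 29 28 21
f 33 32 35
f 33 35 34
f 35 32 36
f 35 36 34
f 36 32 37
f 36 37 34
f 37 32 38
f 37 38 34
f 38 32 39
f 38 39 34
f 39 32 40
f 39 40 34
f 40 32 41
f 40 41 34
f 41 32 42
f 41 42 34
f 42 32 43
f 42 43 34
f 43 32 44
f 43 44 34
f 44 32 45
f 44 45 34
f 45 32 46
f 45 46 34
f 46 32 47
f 46 47 34
f 47 32 48
f 47 48 34
f 48 32 33
f 48 33 34
f 50 49 52
f 50 52 51
f 52 49 53
f 52 53 51
f 53 49 54
f 53 54 51
f 54 49 55
f 54 55 51
f 55 49 56
f 55 56 51
f 56 49 57
f 56 57 51
f 57 49 58
f 57 58 51
f 58 49 59
f 58 59 51
f 59 49 60
f 59 60 51
f 60 49 61
f 60 61 51
f 61 49 62
f 61 62 51
f 62 49 63
f 62 63 51
f 63 49 50
f 63 50 51



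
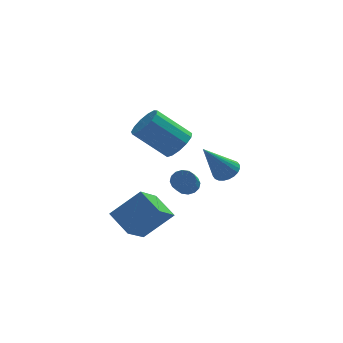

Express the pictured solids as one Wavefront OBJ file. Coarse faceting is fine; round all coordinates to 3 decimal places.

v 1.432 -0.603 0.374
v 1.855 -0.058 0.779
v 0.451 0.087 2.051
v 0.028 -0.457 1.646
v 1.608 0.171 0.48
v 0.204 0.316 1.752
v 1.304 0.154 0.147
v -0.1 0.299 1.419
v 1.042 -0.103 -0.114
v -0.362 0.042 1.158
v 0.903 -0.519 -0.22
v -0.501 -0.374 1.052
v 0.932 -0.961 -0.137
v -0.472 -0.816 1.135
v 1.12 -1.289 0.108
v -0.284 -1.144 1.38
v 1.407 -1.4 0.437
v 0.003 -1.254 1.709
v 1.702 -1.257 0.747
v 0.298 -1.112 2.019
v 1.911 -0.907 0.938
v 0.507 -0.761 2.21
v 1.969 -0.46 0.95
v 0.565 -0.314 2.222
v 1.743 -1.001 -1.714
v 2.275 -1.059 -1.643
v 2.05 -2.156 -0.854
v 1.517 -2.099 -0.926
v 2.191 -0.892 -1.435
v 1.966 -1.99 -0.646
v 1.988 -0.755 -1.301
v 1.763 -1.852 -0.513
v 1.718 -0.683 -1.279
v 1.493 -1.781 -0.49
v 1.456 -0.697 -1.373
v 1.23 -1.794 -0.584
v 1.27 -0.792 -1.559
v 1.045 -1.89 -0.77
v 1.21 -0.944 -1.786
v 0.985 -2.041 -0.997
v 1.294 -1.11 -1.994
v 1.069 -2.208 -1.205
v 1.497 -1.248 -2.127
v 1.272 -2.345 -1.339
v 1.767 -1.319 -2.15
v 1.542 -2.417 -1.361
v 2.03 -1.306 -2.056
v 1.804 -2.403 -1.267
v 2.215 -1.21 -1.87
v 1.99 -2.308 -1.081
v -0.055 -1.179 -4.688
v -0.727 -2.365 -3.777
v -0.775 -0.263 -4.027
v -1.447 -1.449 -3.116
v 1.227 -1.011 -3.524
v 0.555 -2.197 -2.613
v 0.507 -0.095 -2.863
v -0.165 -1.281 -1.952
v 3.572 1.855 -2.44
v 4.023 1.384 -2.34
v 2.528 1.205 -0.8
v 4.121 1.577 -2.201
v 4.135 1.813 -2.098
v 4.064 2.055 -2.048
v 3.918 2.267 -2.057
v 3.719 2.416 -2.124
v 3.498 2.48 -2.24
v 3.288 2.448 -2.386
v 3.121 2.327 -2.54
v 3.023 2.134 -2.679
v 3.009 1.898 -2.782
v 3.08 1.656 -2.832
v 3.227 1.444 -2.823
v 3.425 1.295 -2.756
v 3.647 1.231 -2.64
v 3.856 1.262 -2.494
f 2 1 5
f 2 5 3
f 3 5 6
f 3 6 4
f 5 1 7
f 5 7 6
f 6 7 8
f 6 8 4
f 7 1 9
f 7 9 8
f 8 9 10
f 8 10 4
f 9 1 11
f 9 11 10
f 10 11 12
f 10 12 4
f 11 1 13
f 11 13 12
f 12 13 14
f 12 14 4
f 13 1 15
f 13 15 14
f 14 15 16
f 14 16 4
f 15 1 17
f 15 17 16
f 16 17 18
f 16 18 4
f 17 1 19
f 17 19 18
f 18 19 20
f 18 20 4
f 19 1 21
f 19 21 20
f 20 21 22
f 20 22 4
f 21 1 23
f 21 23 22
f 22 23 24
f 22 24 4
f 23 1 2
f 23 2 24
f 24 2 3
f 24 3 4
f 26 25 29
f 26 29 27
f 27 29 30
f 27 30 28
f 29 25 31
f 29 31 30
f 30 31 32
f 30 32 28
f 31 25 33
f 31 33 32
f 32 33 34
f 32 34 28
f 33 25 35
f 33 35 34
f 34 35 36
f 34 36 28
f 35 25 37
f 35 37 36
f 36 37 38
f 36 38 28
f 37 25 39
f 37 39 38
f 38 39 40
f 38 40 28
f 39 25 41
f 39 41 40
f 40 41 42
f 40 42 28
f 41 25 43
f 41 43 42
f 42 43 44
f 42 44 28
f 43 25 45
f 43 45 44
f 44 45 46
f 44 46 28
f 45 25 47
f 45 47 46
f 46 47 48
f 46 48 28
f 47 25 49
f 47 49 48
f 48 49 50
f 48 50 28
f 49 25 26
f 49 26 50
f 50 26 27
f 50 27 28
f 52 54 51
f 55 52 51
f 51 54 53
f 53 55 51
f 52 58 54
f 56 52 55
f 56 58 52
f 54 58 53
f 57 55 53
f 53 58 57
f 57 56 55
f 58 56 57
f 60 59 62
f 60 62 61
f 62 59 63
f 62 63 61
f 63 59 64
f 63 64 61
f 64 59 65
f 64 65 61
f 65 59 66
f 65 66 61
f 66 59 67
f 66 67 61
f 67 59 68
f 67 68 61
f 68 59 69
f 68 69 61
f 69 59 70
f 69 70 61
f 70 59 71
f 70 71 61
f 71 59 72
f 71 72 61
f 72 59 73
f 72 73 61
f 73 59 74
f 73 74 61
f 74 59 75
f 74 75 61
f 75 59 76
f 75 76 61
f 76 59 60
f 76 60 61



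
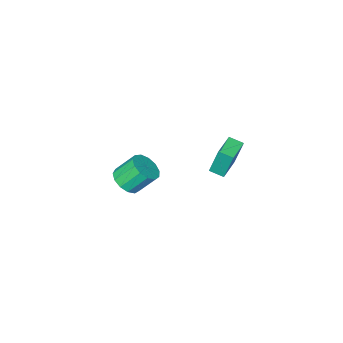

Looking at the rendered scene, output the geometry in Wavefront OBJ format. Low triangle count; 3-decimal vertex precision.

v 1.667 -3.432 -4.614
v 2.513 -3.355 -4.067
v 1.618 -2.671 -2.78
v 0.773 -2.748 -3.326
v 2.465 -2.868 -4.358
v 1.571 -2.184 -3.071
v 2.165 -2.561 -4.731
v 1.27 -1.877 -3.444
v 1.706 -2.53 -5.066
v 0.811 -1.846 -3.779
v 1.235 -2.785 -5.258
v 0.34 -2.101 -3.971
v 0.901 -3.246 -5.245
v 0.007 -2.562 -3.958
v 0.811 -3.766 -5.031
v -0.084 -3.082 -3.744
v 0.992 -4.18 -4.685
v 0.098 -3.496 -3.398
v 1.388 -4.356 -4.317
v 0.494 -3.672 -3.03
v 1.873 -4.239 -4.042
v 0.978 -3.555 -2.755
v 2.292 -3.866 -3.949
v 1.397 -3.182 -2.662
v -0.661 3.498 0.793
v -0.913 3.954 2.568
v 0.623 4.31 0.767
v 0.371 4.766 2.542
v -0.211 2.794 1.038
v -0.463 3.25 2.813
v 1.073 3.606 1.012
v 0.821 4.062 2.787
f 2 1 5
f 2 5 3
f 3 5 6
f 3 6 4
f 5 1 7
f 5 7 6
f 6 7 8
f 6 8 4
f 7 1 9
f 7 9 8
f 8 9 10
f 8 10 4
f 9 1 11
f 9 11 10
f 10 11 12
f 10 12 4
f 11 1 13
f 11 13 12
f 12 13 14
f 12 14 4
f 13 1 15
f 13 15 14
f 14 15 16
f 14 16 4
f 15 1 17
f 15 17 16
f 16 17 18
f 16 18 4
f 17 1 19
f 17 19 18
f 18 19 20
f 18 20 4
f 19 1 21
f 19 21 20
f 20 21 22
f 20 22 4
f 21 1 23
f 21 23 22
f 22 23 24
f 22 24 4
f 23 1 2
f 23 2 24
f 24 2 3
f 24 3 4
f 26 28 25
f 29 26 25
f 25 28 27
f 27 29 25
f 26 32 28
f 30 26 29
f 30 32 26
f 28 32 27
f 31 29 27
f 27 32 31
f 31 30 29
f 32 30 31



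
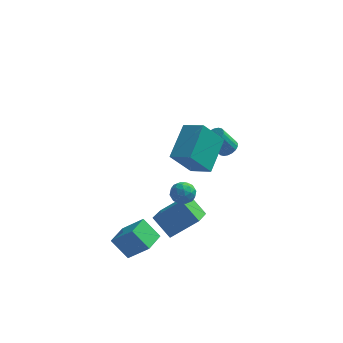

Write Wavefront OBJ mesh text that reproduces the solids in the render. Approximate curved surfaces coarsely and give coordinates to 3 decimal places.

v 1.054 -1.61 2.007
v 2.075 -2.115 2.472
v 1.463 0.134 3.003
v 2.484 -0.37 3.468
v 1.976 -1.03 0.612
v 2.997 -1.534 1.077
v 2.385 0.715 1.608
v 3.406 0.21 2.073
v 1.37 -0.041 -1.667
v 2.025 -0.238 -1.653
v 1.075 -0.982 -1.167
v 1.73 -1.179 -1.153
v 1.521 -0.659 -0.762
v 1.703 -0.077 -1.071
v 1.397 -1.143 -1.749
v 1.579 -0.561 -2.058
v 2.041 -0.919 -1.703
v 2.118 -0.62 -1.094
v 0.982 -0.6 -1.726
v 1.059 -0.301 -1.117
v 1.723 -0.057 -1.704
v 1.377 -1.163 -1.116
v 1.254 -0.857 -0.887
v 1.639 -0.973 -0.878
v 1.535 0.038 -1.362
v 1.919 -0.078 -1.354
v 1.623 -0.325 -0.83
v 1.181 -1.142 -1.466
v 1.565 -1.258 -1.458
v 1.461 -0.247 -1.942
v 1.846 -0.363 -1.933
v 1.477 -0.895 -1.99
v 2.117 -0.573 -1.725
v 1.944 -1.127 -1.431
v 1.748 -1.105 -1.781
v 1.855 -0.763 -1.963
v 2.163 -0.397 -1.367
v 1.989 -0.951 -1.073
v 1.867 -0.644 -0.843
v 1.974 -0.302 -1.025
v 2.172 -0.798 -1.396
v 1.111 -0.269 -1.747
v 0.937 -0.823 -1.453
v 1.126 -0.918 -1.795
v 1.233 -0.576 -1.977
v 1.156 -0.093 -1.389
v 0.983 -0.647 -1.095
v 1.245 -0.457 -0.857
v 1.352 -0.115 -1.039
v 0.928 -0.422 -1.424
v 0.178 -1.288 -2.879
v 1.52 -0.903 -1.791
v 0.322 0.253 -3.604
v 1.665 0.639 -2.516
v 1.095 -1.819 -3.824
v 2.438 -1.433 -2.736
v 1.24 -0.277 -4.549
v 2.582 0.108 -3.461
v -0.754 -3.004 -4.569
v -1.617 -2.701 -3.631
v -0.41 -1.784 -4.646
v -1.272 -1.481 -3.708
v 0.312 -3.239 -3.512
v -0.55 -2.936 -2.574
v 0.657 -2.019 -3.589
v -0.206 -1.716 -2.651
v 3.184 4.119 -1.578
v 3.676 3.99 -1.299
v 2.988 3.731 -0.203
v 2.496 3.861 -0.482
v 3.65 4.243 -1.256
v 2.962 3.984 -0.16
v 3.532 4.472 -1.276
v 2.844 4.213 -0.18
v 3.345 4.631 -1.356
v 2.657 4.372 -0.26
v 3.126 4.688 -1.48
v 2.438 4.429 -0.384
v 2.919 4.633 -1.624
v 2.23 4.374 -0.528
v 2.764 4.476 -1.758
v 2.075 4.217 -0.662
v 2.692 4.249 -1.857
v 2.004 3.99 -0.761
v 2.718 3.996 -1.9
v 2.03 3.737 -0.804
v 2.836 3.767 -1.88
v 2.148 3.508 -0.784
v 3.023 3.608 -1.8
v 2.335 3.349 -0.704
v 3.242 3.551 -1.676
v 2.554 3.292 -0.58
v 3.45 3.606 -1.532
v 2.761 3.347 -0.436
v 3.605 3.763 -1.398
v 2.916 3.504 -0.302
f 2 4 1
f 5 2 1
f 1 4 3
f 3 5 1
f 2 8 4
f 6 2 5
f 6 8 2
f 4 8 3
f 7 5 3
f 3 8 7
f 7 6 5
f 8 6 7
f 9 46 25
f 46 20 49
f 25 49 14
f 46 49 25
f 9 25 21
f 25 14 26
f 21 26 10
f 25 26 21
f 9 21 30
f 21 10 31
f 30 31 16
f 21 31 30
f 9 30 42
f 30 16 45
f 42 45 19
f 30 45 42
f 9 42 46
f 42 19 50
f 46 50 20
f 42 50 46
f 10 26 37
f 26 14 40
f 37 40 18
f 26 40 37
f 14 49 27
f 49 20 48
f 27 48 13
f 49 48 27
f 20 50 47
f 50 19 43
f 47 43 11
f 50 43 47
f 19 45 44
f 45 16 32
f 44 32 15
f 45 32 44
f 16 31 36
f 31 10 33
f 36 33 17
f 31 33 36
f 12 38 24
f 38 18 39
f 24 39 13
f 38 39 24
f 12 24 22
f 24 13 23
f 22 23 11
f 24 23 22
f 12 22 29
f 22 11 28
f 29 28 15
f 22 28 29
f 12 29 34
f 29 15 35
f 34 35 17
f 29 35 34
f 12 34 38
f 34 17 41
f 38 41 18
f 34 41 38
f 13 39 27
f 39 18 40
f 27 40 14
f 39 40 27
f 11 23 47
f 23 13 48
f 47 48 20
f 23 48 47
f 15 28 44
f 28 11 43
f 44 43 19
f 28 43 44
f 17 35 36
f 35 15 32
f 36 32 16
f 35 32 36
f 18 41 37
f 41 17 33
f 37 33 10
f 41 33 37
f 52 54 51
f 55 52 51
f 51 54 53
f 53 55 51
f 52 58 54
f 56 52 55
f 56 58 52
f 54 58 53
f 57 55 53
f 53 58 57
f 57 56 55
f 58 56 57
f 60 62 59
f 63 60 59
f 59 62 61
f 61 63 59
f 60 66 62
f 64 60 63
f 64 66 60
f 62 66 61
f 65 63 61
f 61 66 65
f 65 64 63
f 66 64 65
f 68 67 71
f 68 71 69
f 69 71 72
f 69 72 70
f 71 67 73
f 71 73 72
f 72 73 74
f 72 74 70
f 73 67 75
f 73 75 74
f 74 75 76
f 74 76 70
f 75 67 77
f 75 77 76
f 76 77 78
f 76 78 70
f 77 67 79
f 77 79 78
f 78 79 80
f 78 80 70
f 79 67 81
f 79 81 80
f 80 81 82
f 80 82 70
f 81 67 83
f 81 83 82
f 82 83 84
f 82 84 70
f 83 67 85
f 83 85 84
f 84 85 86
f 84 86 70
f 85 67 87
f 85 87 86
f 86 87 88
f 86 88 70
f 87 67 89
f 87 89 88
f 88 89 90
f 88 90 70
f 89 67 91
f 89 91 90
f 90 91 92
f 90 92 70
f 91 67 93
f 91 93 92
f 92 93 94
f 92 94 70
f 93 67 95
f 93 95 94
f 94 95 96
f 94 96 70
f 95 67 68
f 95 68 96
f 96 68 69
f 96 69 70



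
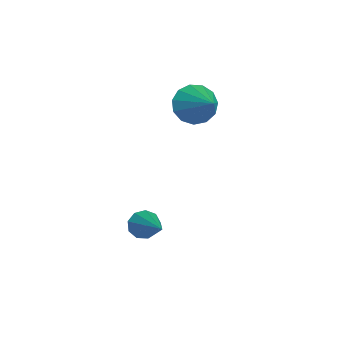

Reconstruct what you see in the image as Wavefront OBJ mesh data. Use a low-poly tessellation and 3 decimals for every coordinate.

v 2.455 -0.419 -1.248
v 2.823 -0.746 -1.746
v 4.265 0.099 -0.252
v 2.757 -0.288 -1.866
v 2.55 0.11 -1.696
v 2.299 0.259 -1.318
v 2.12 0.092 -0.906
v 2.099 -0.315 -0.655
v 2.244 -0.771 -0.681
v 2.488 -1.062 -0.973
v 2.716 -1.052 -1.393
v -1.816 2.155 2.88
v -1.243 1.522 2.304
v -0.224 2.705 3.86
v -1.25 2.032 2.028
v -1.436 2.582 2.023
v -1.744 2.996 2.289
v -2.074 3.143 2.743
v -2.323 2.976 3.241
v -2.41 2.549 3.623
v -2.31 1.996 3.77
v -2.052 1.494 3.634
v -1.72 1.202 3.258
v -1.419 1.212 2.762
f 2 1 4
f 2 4 3
f 4 1 5
f 4 5 3
f 5 1 6
f 5 6 3
f 6 1 7
f 6 7 3
f 7 1 8
f 7 8 3
f 8 1 9
f 8 9 3
f 9 1 10
f 9 10 3
f 10 1 11
f 10 11 3
f 11 1 2
f 11 2 3
f 13 12 15
f 13 15 14
f 15 12 16
f 15 16 14
f 16 12 17
f 16 17 14
f 17 12 18
f 17 18 14
f 18 12 19
f 18 19 14
f 19 12 20
f 19 20 14
f 20 12 21
f 20 21 14
f 21 12 22
f 21 22 14
f 22 12 23
f 22 23 14
f 23 12 24
f 23 24 14
f 24 12 13
f 24 13 14



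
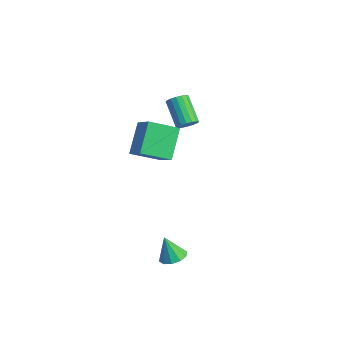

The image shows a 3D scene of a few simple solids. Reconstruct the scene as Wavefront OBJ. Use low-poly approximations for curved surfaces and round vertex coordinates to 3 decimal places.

v 3.147 -3.812 -3.316
v 3.777 -4.318 -3.174
v 2.633 -4.048 -1.884
v 3.92 -3.849 -3.045
v 3.768 -3.366 -3.02
v 3.378 -3.054 -3.109
v 2.901 -3.031 -3.276
v 2.517 -3.307 -3.459
v 2.374 -3.776 -3.587
v 2.526 -4.259 -3.612
v 2.915 -4.571 -3.524
v 3.393 -4.593 -3.356
v -2.007 0.643 2.289
v -1.599 0.963 2.729
v -3.086 1.256 3.892
v -3.493 0.937 3.451
v -1.705 1.201 2.534
v -3.192 1.494 3.697
v -1.879 1.311 2.283
v -3.366 1.605 3.445
v -2.083 1.269 2.033
v -3.57 1.562 3.195
v -2.27 1.083 1.841
v -3.757 1.376 3.004
v -2.396 0.796 1.752
v -3.883 1.089 2.915
v -2.433 0.475 1.786
v -3.919 0.768 2.949
v -2.372 0.192 1.935
v -3.859 0.485 3.098
v -2.228 0.012 2.165
v -3.714 0.305 3.328
v -2.032 -0.023 2.424
v -3.519 0.271 3.586
v -1.832 0.095 2.651
v -3.318 0.388 3.813
v -1.671 0.338 2.795
v -3.158 0.632 3.958
v -1.587 0.652 2.824
v -3.074 0.945 3.986
v -0.856 -1.414 3.721
v -1.69 -2.886 4.391
v 0.674 -1.694 5.009
v -0.16 -3.166 5.68
v 0.12 -2.614 2.3
v -0.714 -4.086 2.971
v 1.65 -2.894 3.589
v 0.816 -4.366 4.259
f 2 1 4
f 2 4 3
f 4 1 5
f 4 5 3
f 5 1 6
f 5 6 3
f 6 1 7
f 6 7 3
f 7 1 8
f 7 8 3
f 8 1 9
f 8 9 3
f 9 1 10
f 9 10 3
f 10 1 11
f 10 11 3
f 11 1 12
f 11 12 3
f 12 1 2
f 12 2 3
f 14 13 17
f 14 17 15
f 15 17 18
f 15 18 16
f 17 13 19
f 17 19 18
f 18 19 20
f 18 20 16
f 19 13 21
f 19 21 20
f 20 21 22
f 20 22 16
f 21 13 23
f 21 23 22
f 22 23 24
f 22 24 16
f 23 13 25
f 23 25 24
f 24 25 26
f 24 26 16
f 25 13 27
f 25 27 26
f 26 27 28
f 26 28 16
f 27 13 29
f 27 29 28
f 28 29 30
f 28 30 16
f 29 13 31
f 29 31 30
f 30 31 32
f 30 32 16
f 31 13 33
f 31 33 32
f 32 33 34
f 32 34 16
f 33 13 35
f 33 35 34
f 34 35 36
f 34 36 16
f 35 13 37
f 35 37 36
f 36 37 38
f 36 38 16
f 37 13 39
f 37 39 38
f 38 39 40
f 38 40 16
f 39 13 14
f 39 14 40
f 40 14 15
f 40 15 16
f 42 44 41
f 45 42 41
f 41 44 43
f 43 45 41
f 42 48 44
f 46 42 45
f 46 48 42
f 44 48 43
f 47 45 43
f 43 48 47
f 47 46 45
f 48 46 47



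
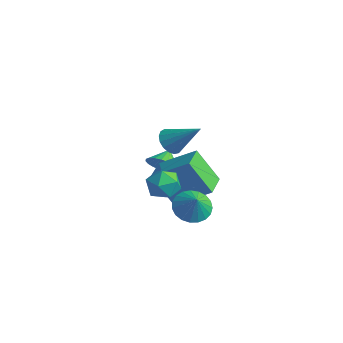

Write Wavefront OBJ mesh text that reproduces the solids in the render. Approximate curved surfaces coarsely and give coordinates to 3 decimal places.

v 0.883 -1.938 -0.333
v 1.289 -1.577 -1.082
v 1.971 -2.963 -0.238
v 2.377 -2.602 -0.987
v 2.362 -2.125 -0.193
v 1.69 -1.492 -0.252
v 1.57 -3.048 -1.068
v 0.898 -2.415 -1.127
v 1.714 -2.263 -1.536
v 2.203 -1.693 -0.996
v 1.057 -2.847 -0.324
v 1.546 -2.277 0.216
v -2.711 2.058 -4.026
v -2.419 1.704 -3.264
v -3.029 2.942 -3.494
v -2.12 1.884 -3.384
v -1.922 2.094 -3.616
v -1.861 2.298 -3.919
v -1.947 2.461 -4.24
v -2.165 2.553 -4.524
v -2.478 2.56 -4.722
v -2.831 2.481 -4.8
v -3.163 2.328 -4.744
v -3.417 2.128 -4.564
v -3.549 1.916 -4.29
v -3.536 1.729 -3.971
v -3.381 1.598 -3.662
v -3.11 1.547 -3.415
v -2.77 1.585 -3.275
v 0.602 -0.744 0.975
v 1.138 -1.068 0.545
v 1.978 -0.176 2.265
v 1.118 -0.728 0.417
v 0.979 -0.392 0.417
v 0.754 -0.136 0.545
v 0.494 -0.02 0.771
v 0.259 -0.069 1.044
v 0.102 -0.273 1.301
v 0.06 -0.585 1.484
v 0.141 -0.933 1.55
v 0.329 -1.238 1.484
v 0.578 -1.43 1.302
v 0.833 -1.464 1.045
v 1.035 -1.334 0.772
v 3.53 -2.369 -1.121
v 4.009 -3.029 -1.589
v 4.07 -2.631 -0.199
v 4.238 -2.716 -1.634
v 4.345 -2.342 -1.59
v 4.311 -1.973 -1.465
v 4.142 -1.673 -1.281
v 3.867 -1.493 -1.069
v 3.534 -1.464 -0.866
v 3.201 -1.592 -0.707
v 2.924 -1.854 -0.62
v 2.752 -2.205 -0.619
v 2.715 -2.584 -0.706
v 2.819 -2.926 -0.864
v 3.045 -3.172 -1.066
v 3.356 -3.279 -1.278
v 3.697 -3.228 -1.463
v 1.207 -1.148 -3.021
v 0.129 -1.586 -1.297
v 0.526 0.093 -3.131
v -0.551 -0.345 -1.406
v 2.751 -0.195 -1.814
v 1.674 -0.633 -0.089
v 2.071 1.046 -1.923
v 0.993 0.608 -0.199
f 1 12 6
f 1 6 2
f 1 2 8
f 1 8 11
f 1 11 12
f 2 6 10
f 6 12 5
f 12 11 3
f 11 8 7
f 8 2 9
f 4 10 5
f 4 5 3
f 4 3 7
f 4 7 9
f 4 9 10
f 5 10 6
f 3 5 12
f 7 3 11
f 9 7 8
f 10 9 2
f 14 13 16
f 14 16 15
f 16 13 17
f 16 17 15
f 17 13 18
f 17 18 15
f 18 13 19
f 18 19 15
f 19 13 20
f 19 20 15
f 20 13 21
f 20 21 15
f 21 13 22
f 21 22 15
f 22 13 23
f 22 23 15
f 23 13 24
f 23 24 15
f 24 13 25
f 24 25 15
f 25 13 26
f 25 26 15
f 26 13 27
f 26 27 15
f 27 13 28
f 27 28 15
f 28 13 29
f 28 29 15
f 29 13 14
f 29 14 15
f 31 30 33
f 31 33 32
f 33 30 34
f 33 34 32
f 34 30 35
f 34 35 32
f 35 30 36
f 35 36 32
f 36 30 37
f 36 37 32
f 37 30 38
f 37 38 32
f 38 30 39
f 38 39 32
f 39 30 40
f 39 40 32
f 40 30 41
f 40 41 32
f 41 30 42
f 41 42 32
f 42 30 43
f 42 43 32
f 43 30 44
f 43 44 32
f 44 30 31
f 44 31 32
f 46 45 48
f 46 48 47
f 48 45 49
f 48 49 47
f 49 45 50
f 49 50 47
f 50 45 51
f 50 51 47
f 51 45 52
f 51 52 47
f 52 45 53
f 52 53 47
f 53 45 54
f 53 54 47
f 54 45 55
f 54 55 47
f 55 45 56
f 55 56 47
f 56 45 57
f 56 57 47
f 57 45 58
f 57 58 47
f 58 45 59
f 58 59 47
f 59 45 60
f 59 60 47
f 60 45 61
f 60 61 47
f 61 45 46
f 61 46 47
f 63 65 62
f 66 63 62
f 62 65 64
f 64 66 62
f 63 69 65
f 67 63 66
f 67 69 63
f 65 69 64
f 68 66 64
f 64 69 68
f 68 67 66
f 69 67 68



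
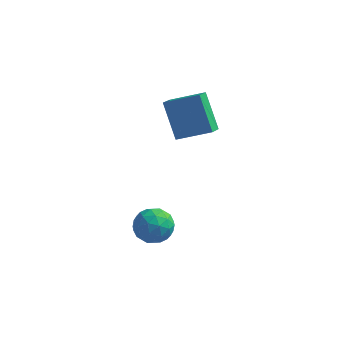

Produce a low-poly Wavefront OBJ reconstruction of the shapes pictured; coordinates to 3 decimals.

v 1.714 -2.595 -3.019
v 2.277 -3.239 -3.612
v 0.523 -2.541 -4.208
v 1.086 -3.185 -4.801
v 0.649 -3.535 -3.924
v 1.385 -3.568 -3.188
v 1.415 -2.212 -4.632
v 2.151 -2.245 -3.896
v 2.093 -3.002 -4.608
v 1.619 -3.82 -4.171
v 1.181 -1.96 -3.649
v 0.707 -2.778 -3.212
v 2.1 -2.921 -3.211
v 0.7 -2.859 -4.609
v 0.443 -3.064 -4.093
v 0.774 -3.443 -4.442
v 1.576 -3.115 -2.962
v 1.907 -3.493 -3.31
v 0.95 -3.667 -3.494
v 0.893 -2.287 -4.51
v 1.224 -2.665 -4.858
v 2.026 -2.337 -3.378
v 2.357 -2.716 -3.727
v 1.85 -2.113 -4.326
v 2.323 -3.161 -4.145
v 1.623 -3.13 -4.844
v 1.816 -2.558 -4.745
v 2.249 -2.577 -4.313
v 2.044 -3.641 -3.888
v 1.344 -3.61 -4.587
v 1.087 -3.815 -4.071
v 1.52 -3.835 -3.639
v 1.936 -3.502 -4.474
v 1.456 -2.17 -3.233
v 0.756 -2.139 -3.932
v 1.28 -1.945 -4.181
v 1.713 -1.965 -3.749
v 1.177 -2.65 -2.976
v 0.477 -2.619 -3.675
v 0.551 -3.203 -3.507
v 0.984 -3.222 -3.075
v 0.864 -2.278 -3.346
v 0.692 0.471 2.163
v 2.349 0.81 2.86
v 0.691 1.406 1.709
v 2.348 1.746 2.406
v 1.612 -0.386 0.394
v 3.269 -0.046 1.091
v 1.611 0.55 -0.06
v 3.268 0.889 0.637
f 1 38 17
f 38 12 41
f 17 41 6
f 38 41 17
f 1 17 13
f 17 6 18
f 13 18 2
f 17 18 13
f 1 13 22
f 13 2 23
f 22 23 8
f 13 23 22
f 1 22 34
f 22 8 37
f 34 37 11
f 22 37 34
f 1 34 38
f 34 11 42
f 38 42 12
f 34 42 38
f 2 18 29
f 18 6 32
f 29 32 10
f 18 32 29
f 6 41 19
f 41 12 40
f 19 40 5
f 41 40 19
f 12 42 39
f 42 11 35
f 39 35 3
f 42 35 39
f 11 37 36
f 37 8 24
f 36 24 7
f 37 24 36
f 8 23 28
f 23 2 25
f 28 25 9
f 23 25 28
f 4 30 16
f 30 10 31
f 16 31 5
f 30 31 16
f 4 16 14
f 16 5 15
f 14 15 3
f 16 15 14
f 4 14 21
f 14 3 20
f 21 20 7
f 14 20 21
f 4 21 26
f 21 7 27
f 26 27 9
f 21 27 26
f 4 26 30
f 26 9 33
f 30 33 10
f 26 33 30
f 5 31 19
f 31 10 32
f 19 32 6
f 31 32 19
f 3 15 39
f 15 5 40
f 39 40 12
f 15 40 39
f 7 20 36
f 20 3 35
f 36 35 11
f 20 35 36
f 9 27 28
f 27 7 24
f 28 24 8
f 27 24 28
f 10 33 29
f 33 9 25
f 29 25 2
f 33 25 29
f 44 46 43
f 47 44 43
f 43 46 45
f 45 47 43
f 44 50 46
f 48 44 47
f 48 50 44
f 46 50 45
f 49 47 45
f 45 50 49
f 49 48 47
f 50 48 49

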